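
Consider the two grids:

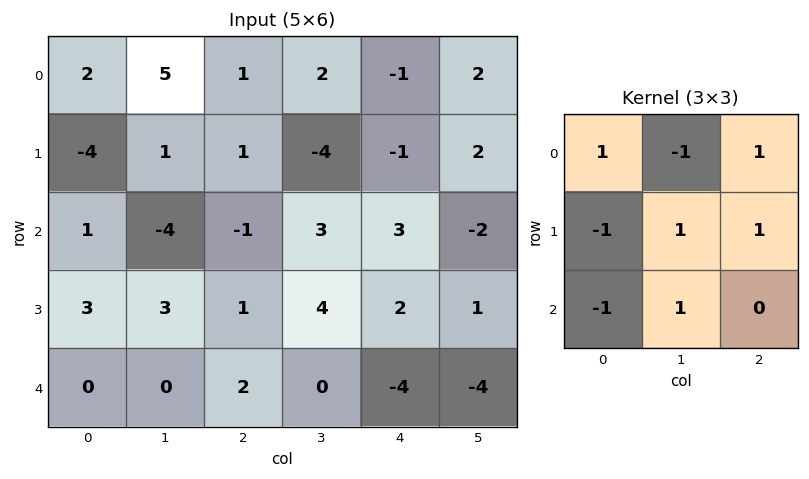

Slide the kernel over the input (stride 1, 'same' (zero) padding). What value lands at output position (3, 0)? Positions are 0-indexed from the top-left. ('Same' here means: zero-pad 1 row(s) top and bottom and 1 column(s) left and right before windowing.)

1

The receptive field on the zero-padded input at this output position is [0 1 -4 / 0 3 3 / 0 0 0]. Elementwise product with the kernel and sum: 0·1 + 1·-1 + -4·1 + 0·-1 + 3·1 + 3·1 + 0·-1 + 0·1.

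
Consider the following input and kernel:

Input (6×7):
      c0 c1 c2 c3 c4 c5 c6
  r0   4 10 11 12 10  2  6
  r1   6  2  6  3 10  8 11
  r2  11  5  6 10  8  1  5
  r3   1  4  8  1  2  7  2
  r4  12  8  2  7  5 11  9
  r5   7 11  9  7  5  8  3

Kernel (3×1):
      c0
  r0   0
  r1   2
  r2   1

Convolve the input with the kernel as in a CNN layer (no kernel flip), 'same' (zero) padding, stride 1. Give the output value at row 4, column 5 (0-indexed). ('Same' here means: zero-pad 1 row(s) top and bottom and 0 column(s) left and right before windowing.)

30

The receptive field on the zero-padded input at this output position is [7 / 11 / 8]. Elementwise product with the kernel and sum: 11·2 + 8·1.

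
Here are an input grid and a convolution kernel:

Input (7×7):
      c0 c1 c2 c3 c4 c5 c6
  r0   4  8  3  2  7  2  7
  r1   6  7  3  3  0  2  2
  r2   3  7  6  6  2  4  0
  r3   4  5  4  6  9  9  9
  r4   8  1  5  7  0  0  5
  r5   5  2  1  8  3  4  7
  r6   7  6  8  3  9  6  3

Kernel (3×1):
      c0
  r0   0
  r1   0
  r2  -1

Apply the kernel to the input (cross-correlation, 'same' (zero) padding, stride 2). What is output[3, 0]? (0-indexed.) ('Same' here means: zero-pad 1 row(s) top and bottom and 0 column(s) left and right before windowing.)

0

The receptive field on the zero-padded input at this output position is [5 / 7 / 0]. Elementwise product with the kernel and sum: 0·-1.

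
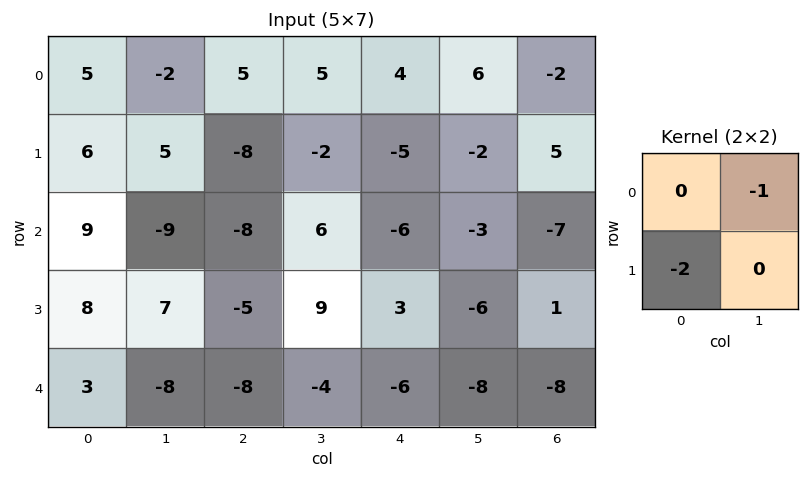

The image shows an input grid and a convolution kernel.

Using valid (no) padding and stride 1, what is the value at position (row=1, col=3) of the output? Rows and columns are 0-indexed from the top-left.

The receptive field on the input at this output position is [-2 -5 / 6 -6]. Elementwise product with the kernel and sum: -5·-1 + 6·-2.

-7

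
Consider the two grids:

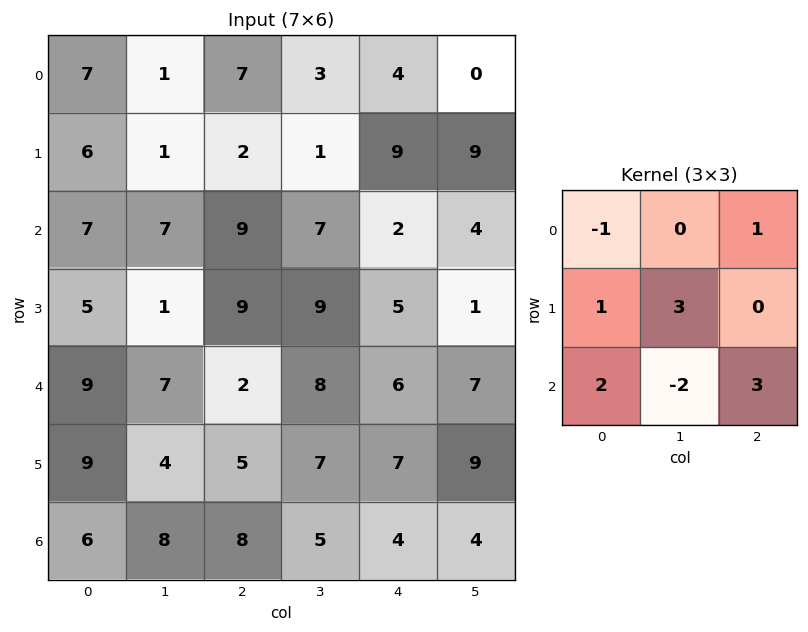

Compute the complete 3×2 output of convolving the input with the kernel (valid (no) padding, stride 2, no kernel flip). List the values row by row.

Output[0,0]: The receptive field on the input at this output position is [7 1 7 / 6 1 2 / 7 7 9]. Elementwise product with the kernel and sum: 7·-1 + 7·1 + 6·1 + 1·3 + 7·2 + 7·-2 + 9·3.

36 12
20 35
34 48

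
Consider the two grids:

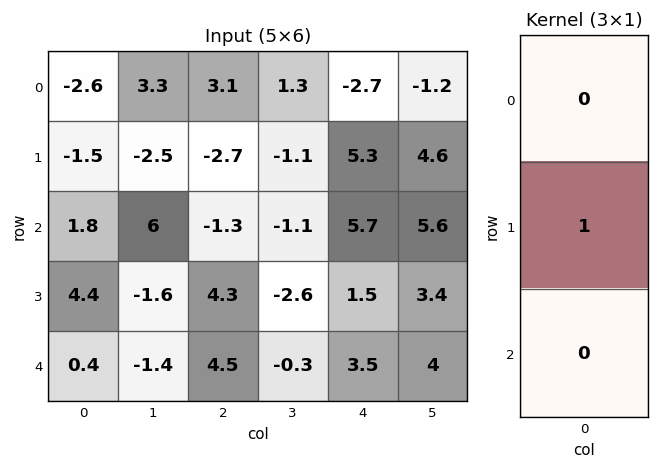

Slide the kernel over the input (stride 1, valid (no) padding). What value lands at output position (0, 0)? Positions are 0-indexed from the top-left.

-1.5

The receptive field on the input at this output position is [-2.6 / -1.5 / 1.8]. Elementwise product with the kernel and sum: -1.5·1.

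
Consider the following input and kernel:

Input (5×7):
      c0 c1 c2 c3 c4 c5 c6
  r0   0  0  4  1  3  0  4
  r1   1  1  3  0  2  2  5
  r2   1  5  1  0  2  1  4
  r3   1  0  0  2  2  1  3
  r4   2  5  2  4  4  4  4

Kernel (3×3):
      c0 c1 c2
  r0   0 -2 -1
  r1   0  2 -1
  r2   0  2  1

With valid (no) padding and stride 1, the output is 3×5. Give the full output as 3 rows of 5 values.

Output[0,0]: The receptive field on the input at this output position is [0 0 4 / 1 1 3 / 1 5 1]. Elementwise product with the kernel and sum: 0·-2 + 4·-1 + 1·2 + 3·-1 + 5·2 + 1·1.

6 -1 -5 1 1
4 -2 2 2 -6
1 4 12 10 5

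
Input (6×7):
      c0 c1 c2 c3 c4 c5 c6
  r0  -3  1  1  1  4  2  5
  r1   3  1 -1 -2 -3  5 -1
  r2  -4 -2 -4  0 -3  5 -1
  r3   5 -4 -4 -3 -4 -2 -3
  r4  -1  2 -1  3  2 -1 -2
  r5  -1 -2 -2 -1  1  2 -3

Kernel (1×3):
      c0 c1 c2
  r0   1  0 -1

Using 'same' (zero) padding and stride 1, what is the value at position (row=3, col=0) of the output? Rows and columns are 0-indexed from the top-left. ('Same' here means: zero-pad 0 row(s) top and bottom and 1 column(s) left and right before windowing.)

The receptive field on the zero-padded input at this output position is [0 5 -4]. Elementwise product with the kernel and sum: 0·1 + -4·-1.

4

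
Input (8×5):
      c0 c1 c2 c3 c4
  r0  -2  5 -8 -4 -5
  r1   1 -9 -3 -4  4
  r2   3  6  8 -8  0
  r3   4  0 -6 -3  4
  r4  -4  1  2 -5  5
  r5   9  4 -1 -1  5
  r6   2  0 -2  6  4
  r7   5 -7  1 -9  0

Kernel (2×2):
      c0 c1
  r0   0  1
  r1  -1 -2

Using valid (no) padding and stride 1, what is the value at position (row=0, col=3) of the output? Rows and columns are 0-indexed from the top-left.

-9

The receptive field on the input at this output position is [-4 -5 / -4 4]. Elementwise product with the kernel and sum: -5·1 + -4·-1 + 4·-2.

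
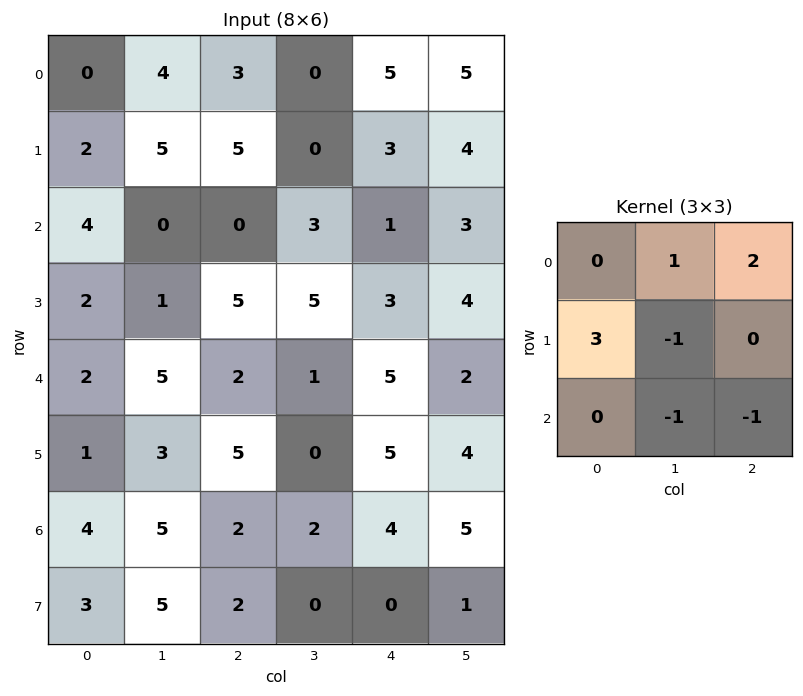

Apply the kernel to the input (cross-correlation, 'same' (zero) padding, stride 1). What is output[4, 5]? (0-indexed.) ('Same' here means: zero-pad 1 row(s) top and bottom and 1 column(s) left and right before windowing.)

13

The receptive field on the zero-padded input at this output position is [3 4 0 / 5 2 0 / 5 4 0]. Elementwise product with the kernel and sum: 4·1 + 0·2 + 5·3 + 2·-1 + 4·-1 + 0·-1.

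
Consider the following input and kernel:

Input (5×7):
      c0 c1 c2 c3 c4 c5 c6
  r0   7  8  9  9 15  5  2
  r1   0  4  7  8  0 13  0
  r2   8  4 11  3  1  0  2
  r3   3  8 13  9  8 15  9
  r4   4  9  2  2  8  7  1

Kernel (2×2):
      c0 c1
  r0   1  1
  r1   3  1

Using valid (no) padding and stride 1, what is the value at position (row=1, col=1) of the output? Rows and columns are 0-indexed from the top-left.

34

The receptive field on the input at this output position is [4 7 / 4 11]. Elementwise product with the kernel and sum: 4·1 + 7·1 + 4·3 + 11·1.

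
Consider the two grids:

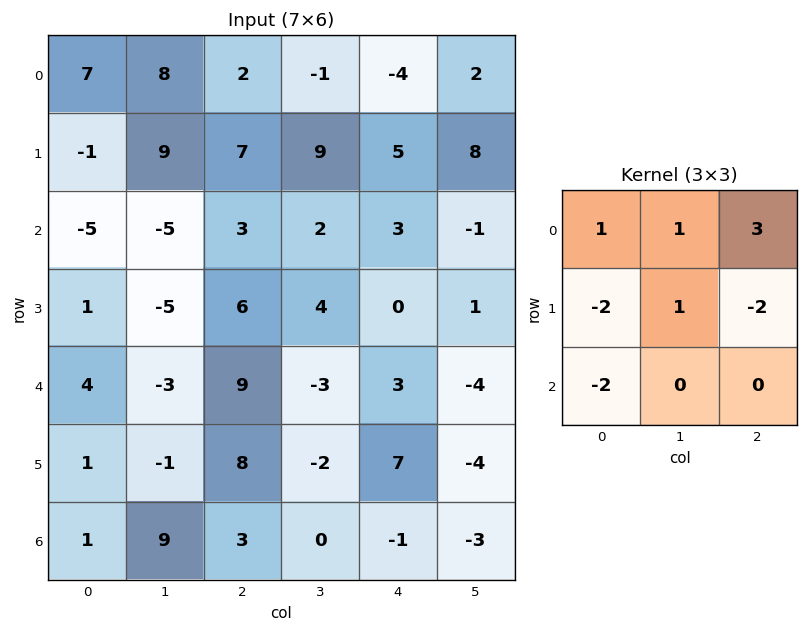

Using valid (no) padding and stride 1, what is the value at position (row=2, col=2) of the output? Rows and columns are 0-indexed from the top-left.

The receptive field on the input at this output position is [3 2 3 / 6 4 0 / 9 -3 3]. Elementwise product with the kernel and sum: 3·1 + 2·1 + 3·3 + 6·-2 + 4·1 + 0·-2 + 9·-2.

-12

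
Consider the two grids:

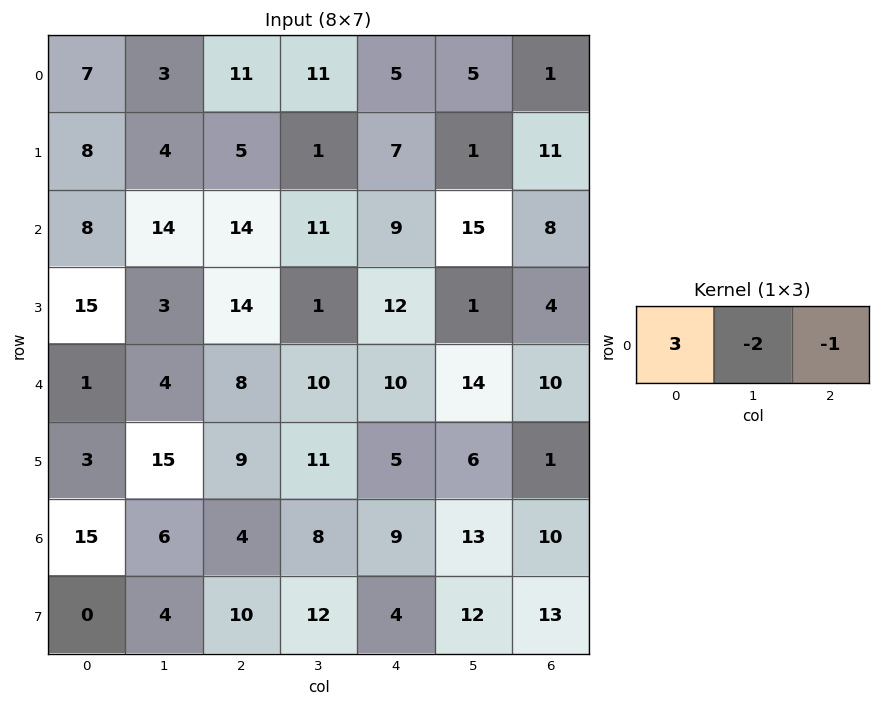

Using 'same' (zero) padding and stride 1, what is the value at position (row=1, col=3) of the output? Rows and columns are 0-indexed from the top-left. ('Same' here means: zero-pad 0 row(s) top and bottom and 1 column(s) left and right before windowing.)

The receptive field on the zero-padded input at this output position is [5 1 7]. Elementwise product with the kernel and sum: 5·3 + 1·-2 + 7·-1.

6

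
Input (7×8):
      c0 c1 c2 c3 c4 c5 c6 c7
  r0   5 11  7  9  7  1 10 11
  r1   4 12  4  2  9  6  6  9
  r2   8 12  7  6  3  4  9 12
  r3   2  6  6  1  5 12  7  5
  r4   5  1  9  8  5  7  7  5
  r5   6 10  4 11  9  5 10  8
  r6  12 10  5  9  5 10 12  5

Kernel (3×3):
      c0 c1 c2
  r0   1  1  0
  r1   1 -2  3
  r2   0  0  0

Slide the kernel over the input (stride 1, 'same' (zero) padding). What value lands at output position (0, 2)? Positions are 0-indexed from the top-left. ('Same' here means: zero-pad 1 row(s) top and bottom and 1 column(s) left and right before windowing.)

The receptive field on the zero-padded input at this output position is [0 0 0 / 11 7 9 / 12 4 2]. Elementwise product with the kernel and sum: 0·1 + 0·1 + 11·1 + 7·-2 + 9·3.

24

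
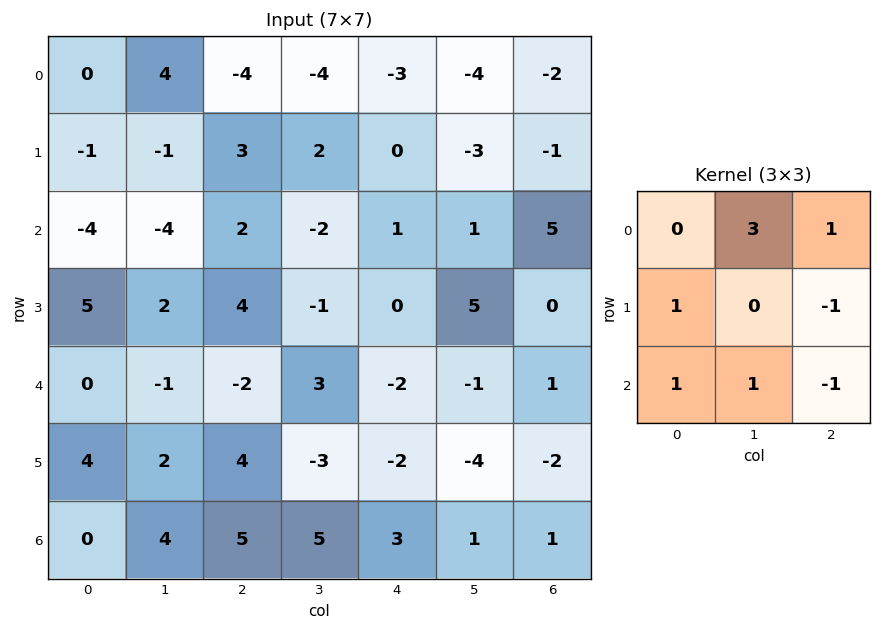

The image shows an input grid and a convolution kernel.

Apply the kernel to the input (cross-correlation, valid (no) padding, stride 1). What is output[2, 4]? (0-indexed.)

The receptive field on the input at this output position is [1 1 5 / 0 5 0 / -2 -1 1]. Elementwise product with the kernel and sum: 1·3 + 5·1 + 0·1 + 0·-1 + -2·1 + -1·1 + 1·-1.

4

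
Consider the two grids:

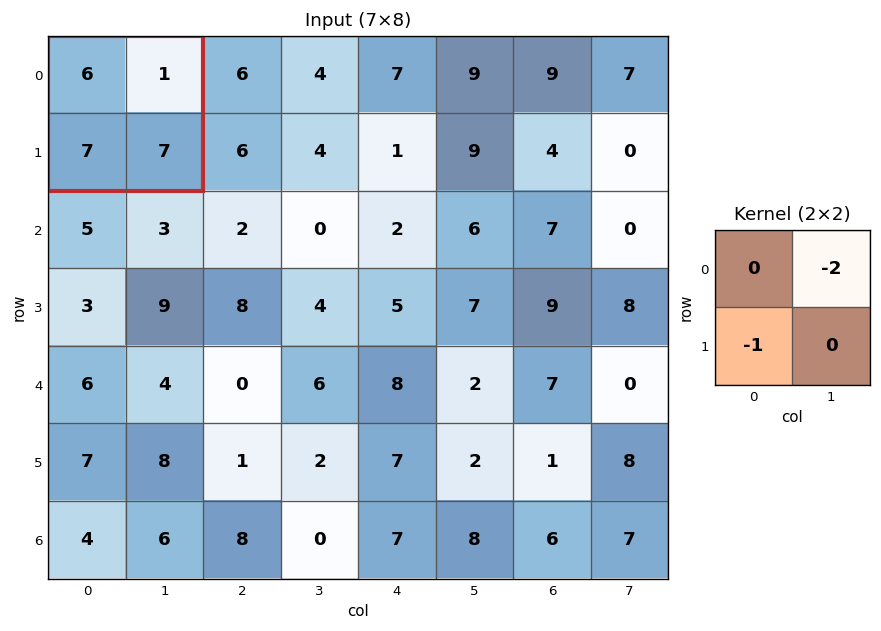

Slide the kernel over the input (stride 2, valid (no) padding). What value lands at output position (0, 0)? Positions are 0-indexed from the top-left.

-9

The receptive field on the input at this output position is [6 1 / 7 7]. Elementwise product with the kernel and sum: 1·-2 + 7·-1.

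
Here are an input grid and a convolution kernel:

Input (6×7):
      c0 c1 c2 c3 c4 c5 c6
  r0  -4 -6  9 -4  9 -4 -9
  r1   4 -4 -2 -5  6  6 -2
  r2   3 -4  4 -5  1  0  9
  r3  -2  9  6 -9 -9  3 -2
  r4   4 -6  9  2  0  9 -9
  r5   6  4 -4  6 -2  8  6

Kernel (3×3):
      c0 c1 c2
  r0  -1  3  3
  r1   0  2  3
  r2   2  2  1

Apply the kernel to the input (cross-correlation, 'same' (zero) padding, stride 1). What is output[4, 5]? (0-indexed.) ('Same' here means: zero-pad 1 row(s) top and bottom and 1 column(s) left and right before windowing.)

The receptive field on the zero-padded input at this output position is [-9 3 -2 / 0 9 -9 / -2 8 6]. Elementwise product with the kernel and sum: -9·-1 + 3·3 + -2·3 + 9·2 + -9·3 + -2·2 + 8·2 + 6·1.

21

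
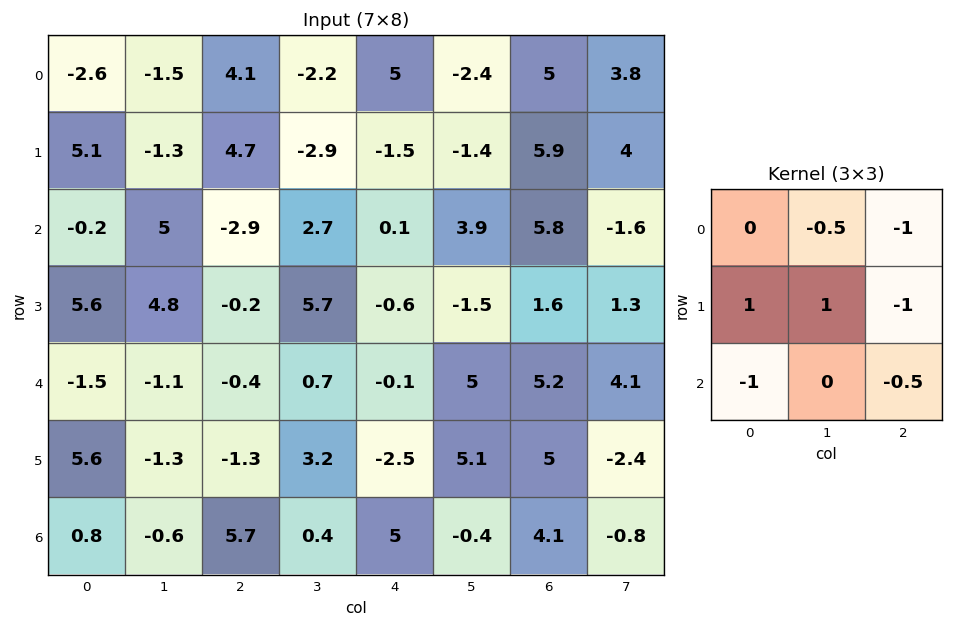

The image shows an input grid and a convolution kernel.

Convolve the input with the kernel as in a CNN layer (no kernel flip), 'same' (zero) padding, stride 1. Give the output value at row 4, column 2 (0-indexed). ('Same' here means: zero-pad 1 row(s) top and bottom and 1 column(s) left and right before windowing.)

The receptive field on the zero-padded input at this output position is [4.8 -0.2 5.7 / -1.1 -0.4 0.7 / -1.3 -1.3 3.2]. Elementwise product with the kernel and sum: -0.2·-0.5 + 5.7·-1 + -1.1·1 + -0.4·1 + 0.7·-1 + -1.3·-1 + 3.2·-0.5.

-8.1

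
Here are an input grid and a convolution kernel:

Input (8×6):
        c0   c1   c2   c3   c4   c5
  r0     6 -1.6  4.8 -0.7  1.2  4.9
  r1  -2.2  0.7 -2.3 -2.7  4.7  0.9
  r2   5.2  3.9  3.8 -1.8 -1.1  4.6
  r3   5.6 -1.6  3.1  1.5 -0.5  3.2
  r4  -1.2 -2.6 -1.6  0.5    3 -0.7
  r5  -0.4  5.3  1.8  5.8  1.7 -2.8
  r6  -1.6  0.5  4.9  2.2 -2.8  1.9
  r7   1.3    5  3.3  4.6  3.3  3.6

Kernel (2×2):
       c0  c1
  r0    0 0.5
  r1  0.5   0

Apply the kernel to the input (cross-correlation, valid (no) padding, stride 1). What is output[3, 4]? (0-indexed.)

3.1

The receptive field on the input at this output position is [-0.5 3.2 / 3 -0.7]. Elementwise product with the kernel and sum: 3.2·0.5 + 3·0.5.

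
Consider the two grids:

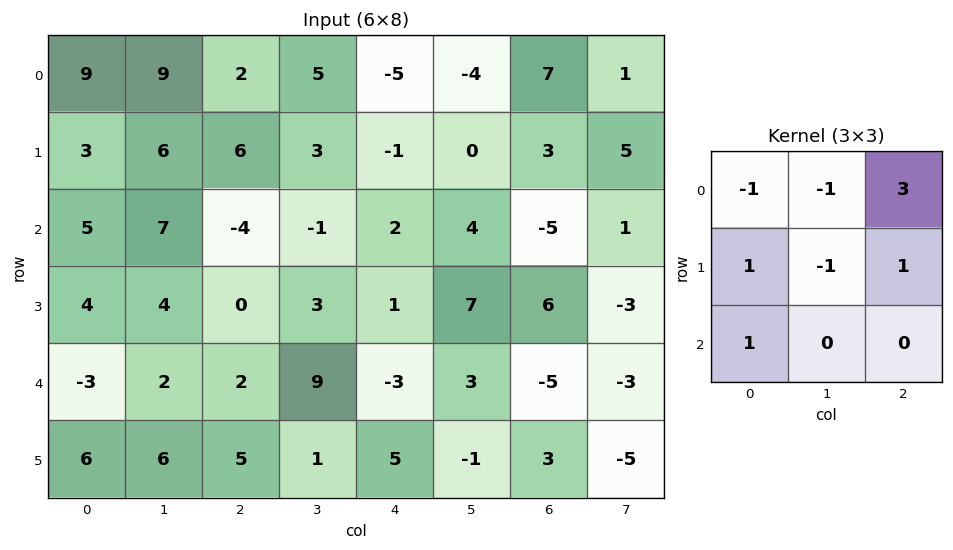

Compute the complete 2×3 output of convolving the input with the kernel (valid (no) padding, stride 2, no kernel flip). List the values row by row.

Output[0,0]: The receptive field on the input at this output position is [9 9 2 / 3 6 6 / 5 7 -4]. Elementwise product with the kernel and sum: 9·-1 + 9·-1 + 2·3 + 3·1 + 6·-1 + 6·1 + 5·1.

-4 -24 34
-27 11 -24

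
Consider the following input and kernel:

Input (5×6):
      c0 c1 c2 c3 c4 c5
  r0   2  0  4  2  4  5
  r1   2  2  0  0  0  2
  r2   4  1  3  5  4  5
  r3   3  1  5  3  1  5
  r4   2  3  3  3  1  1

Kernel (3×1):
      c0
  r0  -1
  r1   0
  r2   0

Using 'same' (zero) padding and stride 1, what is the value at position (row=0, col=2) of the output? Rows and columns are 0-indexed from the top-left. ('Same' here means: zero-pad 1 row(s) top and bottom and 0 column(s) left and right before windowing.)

The receptive field on the zero-padded input at this output position is [0 / 4 / 0]. Elementwise product with the kernel and sum: 0·-1.

0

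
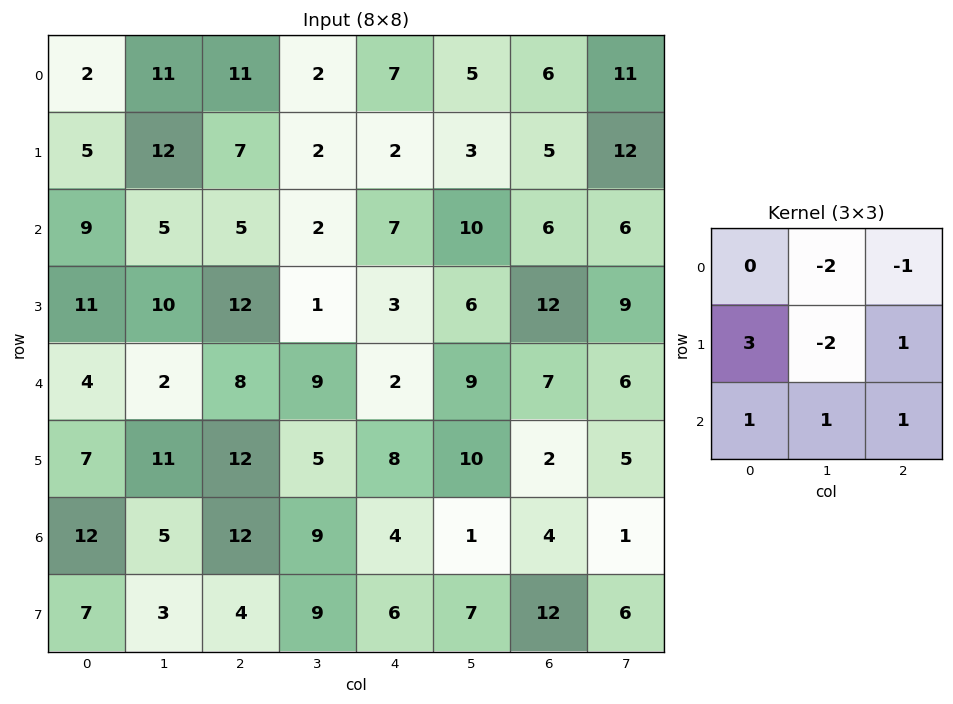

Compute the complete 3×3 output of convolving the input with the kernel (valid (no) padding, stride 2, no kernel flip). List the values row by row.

Output[0,0]: The receptive field on the input at this output position is [2 11 11 / 5 12 7 / 9 5 5]. Elementwise product with the kernel and sum: 11·-2 + 11·-1 + 5·3 + 12·-2 + 7·1 + 9·1 + 5·1 + 5·1.
Output[0,1]: The receptive field on the input at this output position is [11 2 7 / 7 2 2 / 5 2 7]. Elementwise product with the kernel and sum: 2·-2 + 7·-1 + 7·3 + 2·-2 + 2·1 + 5·1 + 2·1 + 7·1.

-16 22 12
24 45 1
28 39 -10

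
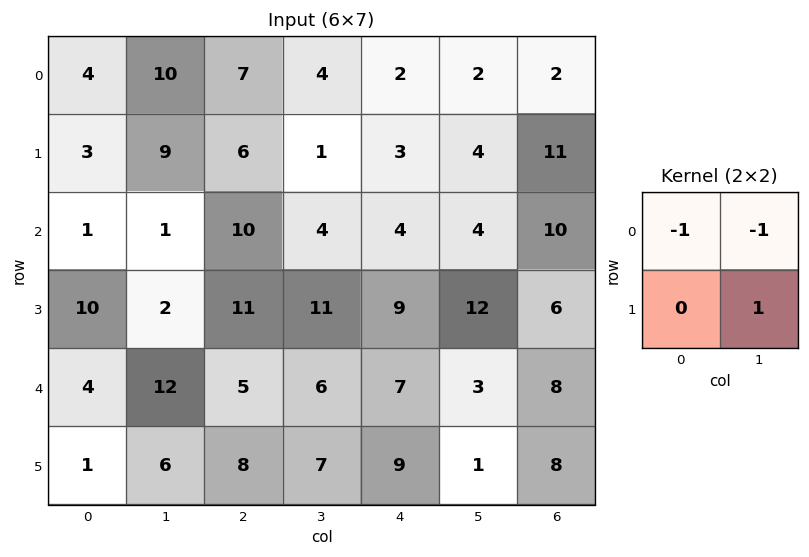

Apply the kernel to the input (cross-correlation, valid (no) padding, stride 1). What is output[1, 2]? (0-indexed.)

The receptive field on the input at this output position is [6 1 / 10 4]. Elementwise product with the kernel and sum: 6·-1 + 1·-1 + 4·1.

-3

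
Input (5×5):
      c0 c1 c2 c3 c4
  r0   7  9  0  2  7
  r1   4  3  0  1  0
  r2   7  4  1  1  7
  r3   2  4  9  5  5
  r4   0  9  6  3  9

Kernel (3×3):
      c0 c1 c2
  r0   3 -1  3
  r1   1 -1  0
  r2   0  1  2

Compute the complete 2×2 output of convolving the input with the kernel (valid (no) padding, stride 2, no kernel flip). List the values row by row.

Output[0,0]: The receptive field on the input at this output position is [7 9 0 / 4 3 0 / 7 4 1]. Elementwise product with the kernel and sum: 7·3 + 9·-1 + 0·3 + 4·1 + 3·-1 + 4·1 + 1·2.
Output[0,1]: The receptive field on the input at this output position is [0 2 7 / 0 1 0 / 1 1 7]. Elementwise product with the kernel and sum: 0·3 + 2·-1 + 7·3 + 0·1 + 1·-1 + 1·1 + 7·2.

19 33
39 48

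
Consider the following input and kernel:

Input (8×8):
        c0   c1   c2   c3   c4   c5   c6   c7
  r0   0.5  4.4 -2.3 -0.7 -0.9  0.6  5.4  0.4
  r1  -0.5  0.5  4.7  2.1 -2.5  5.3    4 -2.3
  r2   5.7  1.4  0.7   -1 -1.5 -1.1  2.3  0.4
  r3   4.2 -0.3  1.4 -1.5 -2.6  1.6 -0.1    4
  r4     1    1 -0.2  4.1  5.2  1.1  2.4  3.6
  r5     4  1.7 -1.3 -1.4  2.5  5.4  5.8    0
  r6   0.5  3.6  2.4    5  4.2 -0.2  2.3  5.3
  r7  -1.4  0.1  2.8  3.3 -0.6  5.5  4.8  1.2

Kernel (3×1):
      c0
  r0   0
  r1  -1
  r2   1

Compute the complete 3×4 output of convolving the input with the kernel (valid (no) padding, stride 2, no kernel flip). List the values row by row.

6.2 -4 1 -1.7
-3.2 -1.6 7.8 2.5
-3.5 3.7 1.7 -3.5

Output[0,0]: The receptive field on the input at this output position is [0.5 / -0.5 / 5.7]. Elementwise product with the kernel and sum: -0.5·-1 + 5.7·1.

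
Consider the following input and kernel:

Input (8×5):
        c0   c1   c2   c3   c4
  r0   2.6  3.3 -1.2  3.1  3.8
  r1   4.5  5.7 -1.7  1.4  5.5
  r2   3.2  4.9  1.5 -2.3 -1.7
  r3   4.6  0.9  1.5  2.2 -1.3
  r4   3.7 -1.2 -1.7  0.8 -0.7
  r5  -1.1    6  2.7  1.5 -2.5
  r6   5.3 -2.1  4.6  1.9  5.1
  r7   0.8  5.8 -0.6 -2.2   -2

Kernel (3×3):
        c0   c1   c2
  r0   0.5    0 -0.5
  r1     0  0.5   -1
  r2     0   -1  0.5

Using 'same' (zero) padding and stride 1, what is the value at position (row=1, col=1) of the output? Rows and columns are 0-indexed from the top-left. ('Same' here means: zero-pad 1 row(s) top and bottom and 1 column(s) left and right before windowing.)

2.3

The receptive field on the zero-padded input at this output position is [2.6 3.3 -1.2 / 4.5 5.7 -1.7 / 3.2 4.9 1.5]. Elementwise product with the kernel and sum: 2.6·0.5 + -1.2·-0.5 + 5.7·0.5 + -1.7·-1 + 4.9·-1 + 1.5·0.5.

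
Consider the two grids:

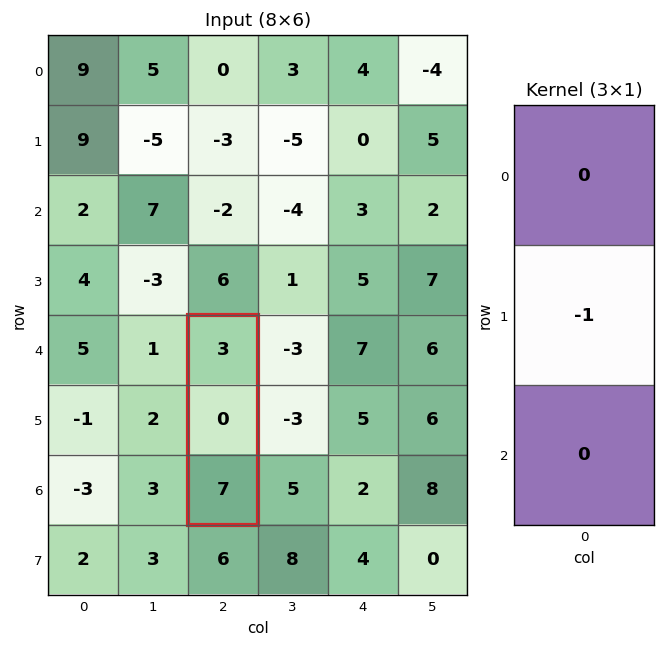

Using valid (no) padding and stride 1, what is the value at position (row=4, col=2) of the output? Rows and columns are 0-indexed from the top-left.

The receptive field on the input at this output position is [3 / 0 / 7]. Elementwise product with the kernel and sum: 0·-1.

0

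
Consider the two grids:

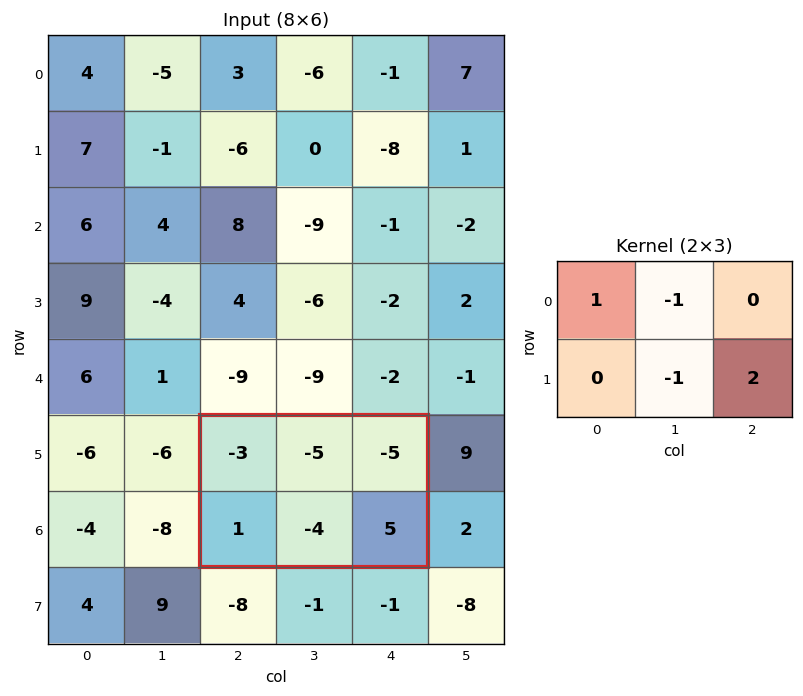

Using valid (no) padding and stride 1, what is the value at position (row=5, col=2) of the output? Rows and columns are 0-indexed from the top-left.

The receptive field on the input at this output position is [-3 -5 -5 / 1 -4 5]. Elementwise product with the kernel and sum: -3·1 + -5·-1 + -4·-1 + 5·2.

16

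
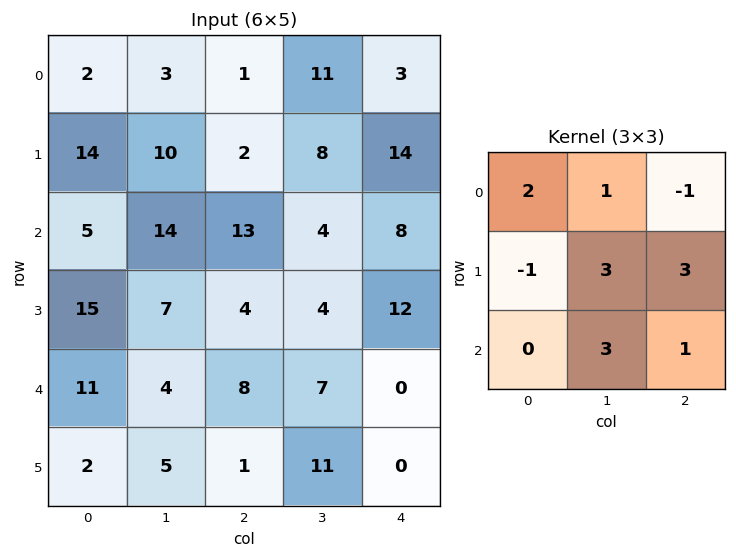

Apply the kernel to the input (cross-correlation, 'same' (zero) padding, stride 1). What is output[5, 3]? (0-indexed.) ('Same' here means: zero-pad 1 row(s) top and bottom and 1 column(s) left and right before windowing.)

55

The receptive field on the zero-padded input at this output position is [8 7 0 / 1 11 0 / 0 0 0]. Elementwise product with the kernel and sum: 8·2 + 7·1 + 0·-1 + 1·-1 + 11·3 + 0·3 + 0·3 + 0·1.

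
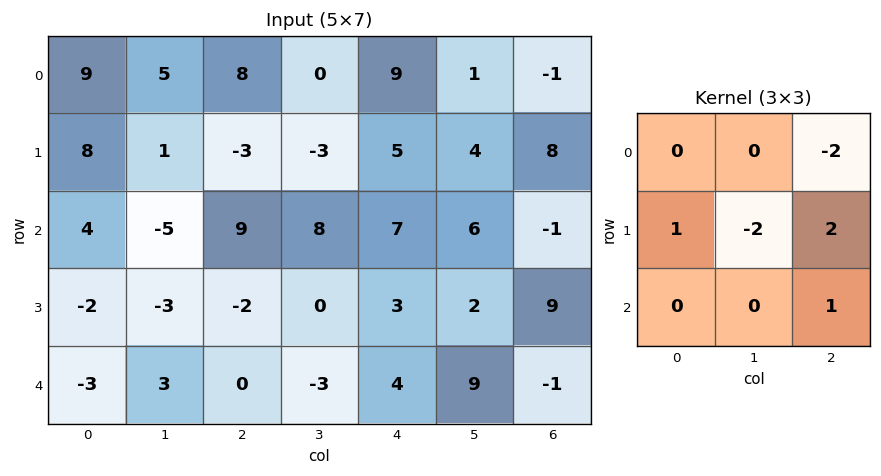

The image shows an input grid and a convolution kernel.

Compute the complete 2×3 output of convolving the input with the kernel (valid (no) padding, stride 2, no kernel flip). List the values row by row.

Output[0,0]: The receptive field on the input at this output position is [9 5 8 / 8 1 -3 / 4 -5 9]. Elementwise product with the kernel and sum: 8·-2 + 8·1 + 1·-2 + -3·2 + 9·1.

-7 2 14
-18 -6 18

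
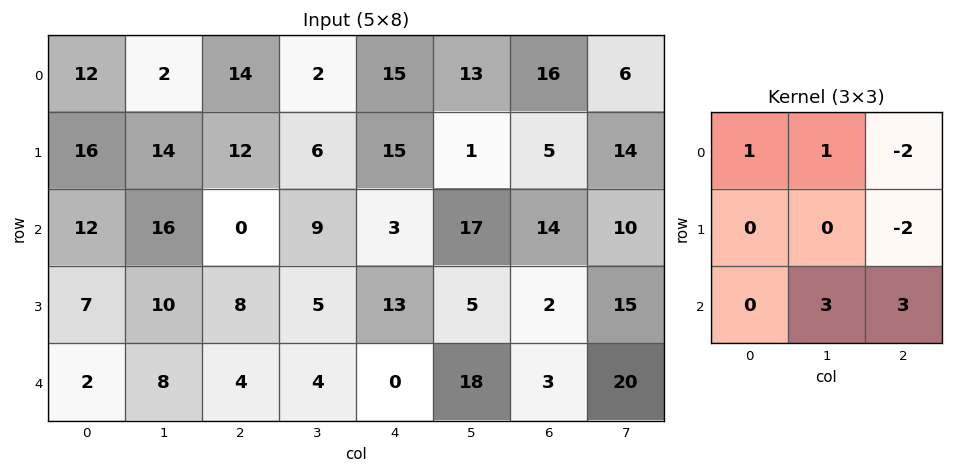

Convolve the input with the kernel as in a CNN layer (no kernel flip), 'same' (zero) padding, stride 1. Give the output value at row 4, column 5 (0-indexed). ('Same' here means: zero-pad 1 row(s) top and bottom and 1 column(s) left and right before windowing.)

8

The receptive field on the zero-padded input at this output position is [13 5 2 / 0 18 3 / 0 0 0]. Elementwise product with the kernel and sum: 13·1 + 5·1 + 2·-2 + 3·-2 + 0·3 + 0·3.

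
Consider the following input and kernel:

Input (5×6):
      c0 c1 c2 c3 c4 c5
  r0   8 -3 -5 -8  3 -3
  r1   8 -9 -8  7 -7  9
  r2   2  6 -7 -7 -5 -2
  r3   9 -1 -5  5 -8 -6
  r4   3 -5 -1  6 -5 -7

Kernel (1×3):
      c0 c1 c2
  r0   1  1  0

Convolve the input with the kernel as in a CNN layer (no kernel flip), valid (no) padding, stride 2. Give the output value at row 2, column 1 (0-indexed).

The receptive field on the input at this output position is [-1 6 -5]. Elementwise product with the kernel and sum: -1·1 + 6·1.

5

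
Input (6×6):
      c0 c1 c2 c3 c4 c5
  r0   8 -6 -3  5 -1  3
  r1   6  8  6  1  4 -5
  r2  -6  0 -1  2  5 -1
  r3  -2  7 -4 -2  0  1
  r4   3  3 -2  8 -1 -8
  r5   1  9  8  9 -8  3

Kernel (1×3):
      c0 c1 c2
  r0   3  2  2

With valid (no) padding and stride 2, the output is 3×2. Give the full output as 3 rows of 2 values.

6 -1
-20 11
11 8

Output[0,0]: The receptive field on the input at this output position is [8 -6 -3]. Elementwise product with the kernel and sum: 8·3 + -6·2 + -3·2.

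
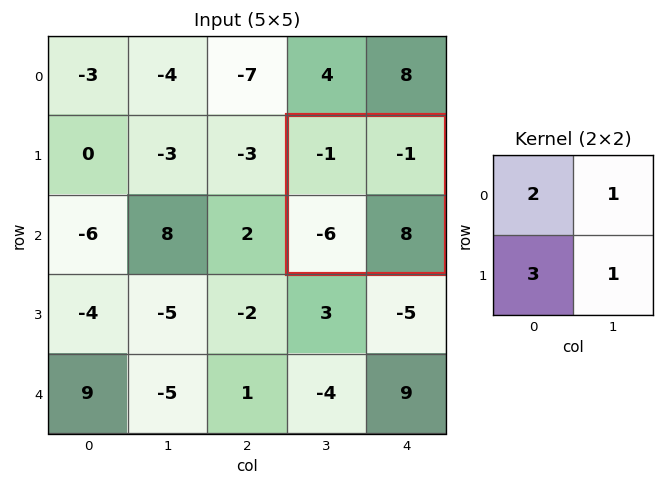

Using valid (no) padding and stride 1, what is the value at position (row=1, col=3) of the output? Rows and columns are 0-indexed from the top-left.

-13

The receptive field on the input at this output position is [-1 -1 / -6 8]. Elementwise product with the kernel and sum: -1·2 + -1·1 + -6·3 + 8·1.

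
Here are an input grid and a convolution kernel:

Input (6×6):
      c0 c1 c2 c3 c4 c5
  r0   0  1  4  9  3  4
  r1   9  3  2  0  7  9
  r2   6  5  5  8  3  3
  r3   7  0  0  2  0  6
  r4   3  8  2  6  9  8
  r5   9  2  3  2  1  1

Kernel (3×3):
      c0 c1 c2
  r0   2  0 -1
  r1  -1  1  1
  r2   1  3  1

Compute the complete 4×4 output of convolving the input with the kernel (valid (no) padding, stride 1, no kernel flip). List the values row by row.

18 20 42 50
27 16 9 -3
29 24 38 58
39 11 23 15

Output[0,0]: The receptive field on the input at this output position is [0 1 4 / 9 3 2 / 6 5 5]. Elementwise product with the kernel and sum: 0·2 + 4·-1 + 9·-1 + 3·1 + 2·1 + 6·1 + 5·3 + 5·1.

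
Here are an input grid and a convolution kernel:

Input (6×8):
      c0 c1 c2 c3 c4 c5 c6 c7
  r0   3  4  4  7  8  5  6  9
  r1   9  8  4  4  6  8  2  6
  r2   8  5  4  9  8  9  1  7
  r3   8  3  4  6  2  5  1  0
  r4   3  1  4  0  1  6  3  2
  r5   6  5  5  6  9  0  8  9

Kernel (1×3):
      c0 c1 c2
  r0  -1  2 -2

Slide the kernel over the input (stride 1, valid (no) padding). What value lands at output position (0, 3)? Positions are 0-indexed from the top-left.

-1

The receptive field on the input at this output position is [7 8 5]. Elementwise product with the kernel and sum: 7·-1 + 8·2 + 5·-2.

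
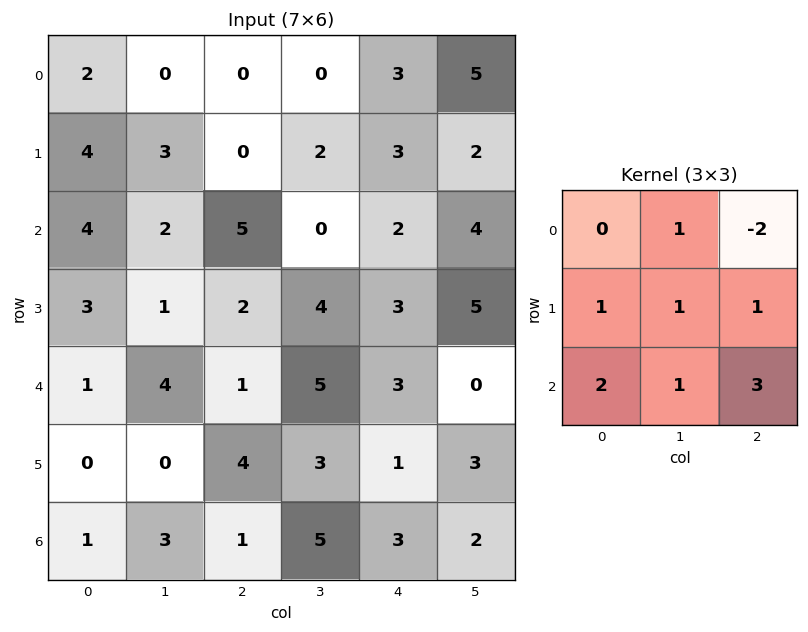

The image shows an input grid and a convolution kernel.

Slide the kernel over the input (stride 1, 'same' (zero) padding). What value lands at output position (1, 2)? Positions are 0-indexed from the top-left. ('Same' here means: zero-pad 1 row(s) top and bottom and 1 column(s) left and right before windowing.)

14

The receptive field on the zero-padded input at this output position is [0 0 0 / 3 0 2 / 2 5 0]. Elementwise product with the kernel and sum: 0·1 + 0·-2 + 3·1 + 0·1 + 2·1 + 2·2 + 5·1 + 0·3.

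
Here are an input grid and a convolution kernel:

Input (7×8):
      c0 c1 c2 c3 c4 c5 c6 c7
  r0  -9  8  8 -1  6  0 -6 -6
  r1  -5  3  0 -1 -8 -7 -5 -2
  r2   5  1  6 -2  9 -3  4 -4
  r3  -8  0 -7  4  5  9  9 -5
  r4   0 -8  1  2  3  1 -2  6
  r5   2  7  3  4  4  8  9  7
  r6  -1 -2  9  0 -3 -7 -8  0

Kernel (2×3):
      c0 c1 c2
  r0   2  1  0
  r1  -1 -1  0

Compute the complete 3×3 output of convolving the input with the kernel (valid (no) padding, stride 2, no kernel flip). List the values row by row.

-8 16 27
19 13 1
-17 -3 -5

Output[0,0]: The receptive field on the input at this output position is [-9 8 8 / -5 3 0]. Elementwise product with the kernel and sum: -9·2 + 8·1 + -5·-1 + 3·-1.
Output[0,1]: The receptive field on the input at this output position is [8 -1 6 / 0 -1 -8]. Elementwise product with the kernel and sum: 8·2 + -1·1 + 0·-1 + -1·-1.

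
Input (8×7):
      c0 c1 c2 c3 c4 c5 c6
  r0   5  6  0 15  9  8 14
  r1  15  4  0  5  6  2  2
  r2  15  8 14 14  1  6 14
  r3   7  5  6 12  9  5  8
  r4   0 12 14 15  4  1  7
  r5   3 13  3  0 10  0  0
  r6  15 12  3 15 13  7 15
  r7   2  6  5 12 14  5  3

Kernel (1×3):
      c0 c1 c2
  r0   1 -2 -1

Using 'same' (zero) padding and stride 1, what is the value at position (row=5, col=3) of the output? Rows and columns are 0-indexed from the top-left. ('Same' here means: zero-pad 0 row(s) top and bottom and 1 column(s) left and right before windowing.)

The receptive field on the zero-padded input at this output position is [3 0 10]. Elementwise product with the kernel and sum: 3·1 + 0·-2 + 10·-1.

-7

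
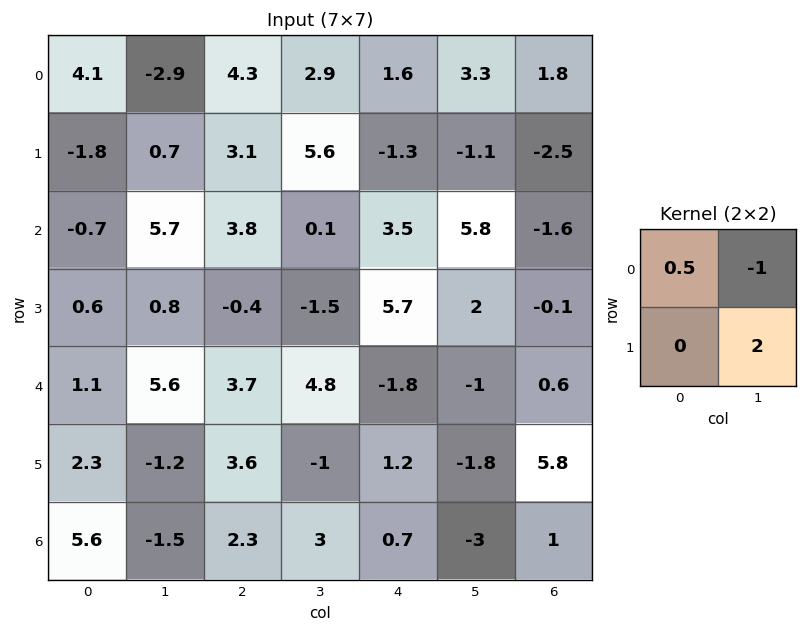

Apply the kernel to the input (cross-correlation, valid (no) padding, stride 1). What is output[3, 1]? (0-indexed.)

The receptive field on the input at this output position is [0.8 -0.4 / 5.6 3.7]. Elementwise product with the kernel and sum: 0.8·0.5 + -0.4·-1 + 3.7·2.

8.2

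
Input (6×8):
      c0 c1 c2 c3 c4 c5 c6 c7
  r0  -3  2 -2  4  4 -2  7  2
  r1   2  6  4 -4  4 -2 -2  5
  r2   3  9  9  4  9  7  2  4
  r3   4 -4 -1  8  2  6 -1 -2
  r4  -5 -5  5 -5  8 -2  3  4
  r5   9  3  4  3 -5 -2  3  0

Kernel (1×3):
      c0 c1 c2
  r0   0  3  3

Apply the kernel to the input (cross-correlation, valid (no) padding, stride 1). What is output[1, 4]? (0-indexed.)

-12

The receptive field on the input at this output position is [4 -2 -2]. Elementwise product with the kernel and sum: -2·3 + -2·3.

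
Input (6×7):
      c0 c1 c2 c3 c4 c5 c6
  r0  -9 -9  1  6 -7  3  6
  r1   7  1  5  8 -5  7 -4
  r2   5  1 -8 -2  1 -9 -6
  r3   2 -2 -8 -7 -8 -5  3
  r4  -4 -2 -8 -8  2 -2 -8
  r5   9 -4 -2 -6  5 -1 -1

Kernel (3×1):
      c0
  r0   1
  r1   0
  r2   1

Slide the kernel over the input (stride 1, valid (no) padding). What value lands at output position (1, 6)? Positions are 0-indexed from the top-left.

The receptive field on the input at this output position is [-4 / -6 / 3]. Elementwise product with the kernel and sum: -4·1 + 3·1.

-1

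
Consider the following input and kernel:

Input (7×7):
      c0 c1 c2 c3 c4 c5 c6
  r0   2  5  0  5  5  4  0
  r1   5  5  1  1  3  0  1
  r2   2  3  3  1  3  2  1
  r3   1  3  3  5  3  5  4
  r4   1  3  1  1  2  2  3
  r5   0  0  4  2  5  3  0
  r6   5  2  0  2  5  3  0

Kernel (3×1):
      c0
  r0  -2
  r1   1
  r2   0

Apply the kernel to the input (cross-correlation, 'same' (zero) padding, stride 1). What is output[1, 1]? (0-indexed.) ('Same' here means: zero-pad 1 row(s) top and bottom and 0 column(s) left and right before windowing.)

-5

The receptive field on the zero-padded input at this output position is [5 / 5 / 3]. Elementwise product with the kernel and sum: 5·-2 + 5·1.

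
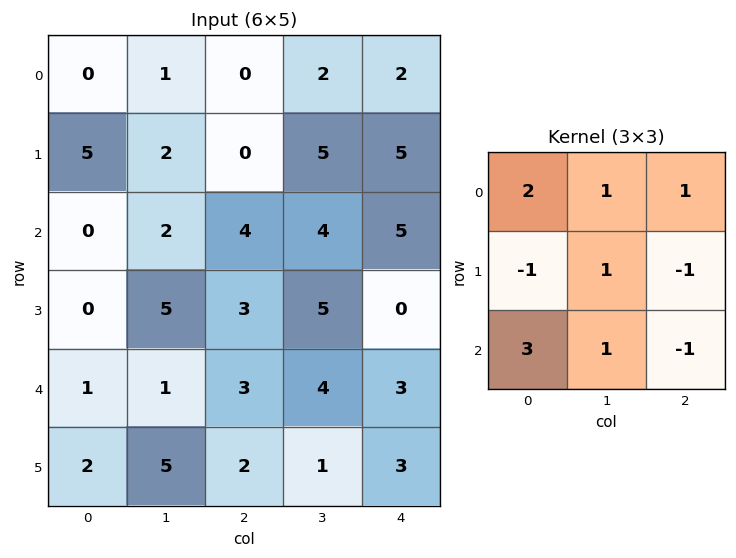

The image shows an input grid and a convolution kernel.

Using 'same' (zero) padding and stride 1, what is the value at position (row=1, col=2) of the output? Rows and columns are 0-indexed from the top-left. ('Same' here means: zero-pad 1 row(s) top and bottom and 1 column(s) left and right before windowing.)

3

The receptive field on the zero-padded input at this output position is [1 0 2 / 2 0 5 / 2 4 4]. Elementwise product with the kernel and sum: 1·2 + 0·1 + 2·1 + 2·-1 + 0·1 + 5·-1 + 2·3 + 4·1 + 4·-1.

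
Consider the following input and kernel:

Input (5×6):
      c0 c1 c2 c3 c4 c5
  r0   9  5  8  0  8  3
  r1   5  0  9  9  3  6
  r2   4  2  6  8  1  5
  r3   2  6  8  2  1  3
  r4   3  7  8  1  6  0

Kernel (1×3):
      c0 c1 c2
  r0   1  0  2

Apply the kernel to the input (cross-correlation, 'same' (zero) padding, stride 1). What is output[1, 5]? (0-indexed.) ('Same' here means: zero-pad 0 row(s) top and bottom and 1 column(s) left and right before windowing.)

The receptive field on the zero-padded input at this output position is [3 6 0]. Elementwise product with the kernel and sum: 3·1 + 0·2.

3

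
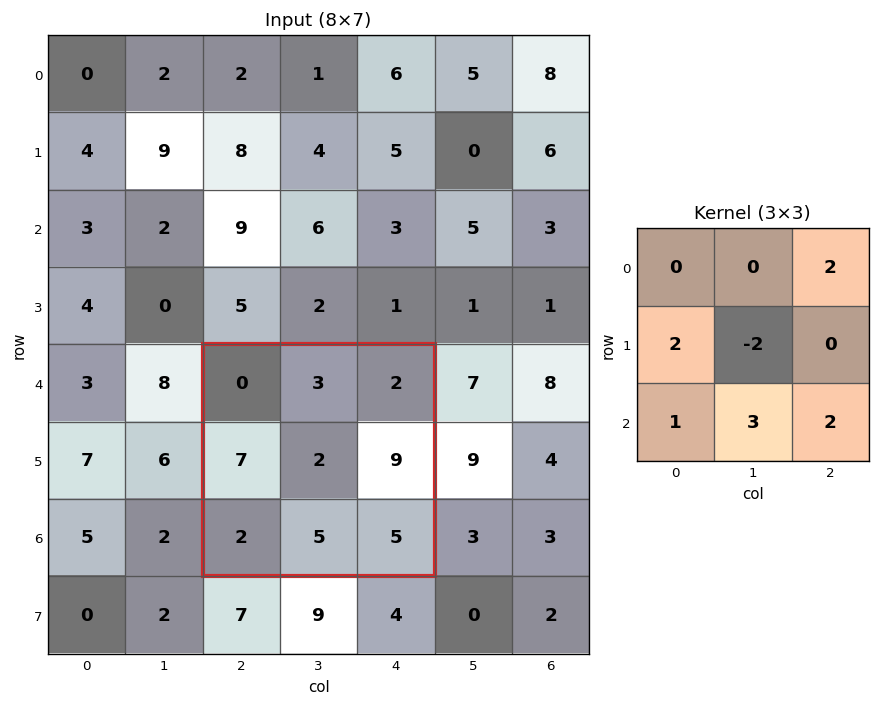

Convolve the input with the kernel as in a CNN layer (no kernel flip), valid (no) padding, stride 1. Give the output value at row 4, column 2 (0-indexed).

41

The receptive field on the input at this output position is [0 3 2 / 7 2 9 / 2 5 5]. Elementwise product with the kernel and sum: 2·2 + 7·2 + 2·-2 + 2·1 + 5·3 + 5·2.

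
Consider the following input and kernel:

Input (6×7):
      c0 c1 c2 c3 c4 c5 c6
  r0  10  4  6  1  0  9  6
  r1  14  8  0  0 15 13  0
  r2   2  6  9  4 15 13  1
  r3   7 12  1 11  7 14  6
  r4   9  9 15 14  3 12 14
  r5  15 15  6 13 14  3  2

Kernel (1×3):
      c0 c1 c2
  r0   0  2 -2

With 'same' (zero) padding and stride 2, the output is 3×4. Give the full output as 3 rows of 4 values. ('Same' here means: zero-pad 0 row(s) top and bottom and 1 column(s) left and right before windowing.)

Output[0,0]: The receptive field on the zero-padded input at this output position is [0 10 4]. Elementwise product with the kernel and sum: 10·2 + 4·-2.

12 10 -18 12
-8 10 4 2
0 2 -18 28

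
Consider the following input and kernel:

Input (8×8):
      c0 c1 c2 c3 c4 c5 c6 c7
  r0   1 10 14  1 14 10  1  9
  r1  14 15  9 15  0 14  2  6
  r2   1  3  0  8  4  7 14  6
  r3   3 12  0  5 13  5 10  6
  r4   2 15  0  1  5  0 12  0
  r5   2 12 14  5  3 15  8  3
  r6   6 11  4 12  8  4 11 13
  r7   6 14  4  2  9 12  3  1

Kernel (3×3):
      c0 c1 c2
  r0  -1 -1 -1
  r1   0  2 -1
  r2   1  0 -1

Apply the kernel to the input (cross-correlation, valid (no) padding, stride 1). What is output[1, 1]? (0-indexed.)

-40

The receptive field on the input at this output position is [15 9 15 / 3 0 8 / 12 0 5]. Elementwise product with the kernel and sum: 15·-1 + 9·-1 + 15·-1 + 0·2 + 8·-1 + 12·1 + 5·-1.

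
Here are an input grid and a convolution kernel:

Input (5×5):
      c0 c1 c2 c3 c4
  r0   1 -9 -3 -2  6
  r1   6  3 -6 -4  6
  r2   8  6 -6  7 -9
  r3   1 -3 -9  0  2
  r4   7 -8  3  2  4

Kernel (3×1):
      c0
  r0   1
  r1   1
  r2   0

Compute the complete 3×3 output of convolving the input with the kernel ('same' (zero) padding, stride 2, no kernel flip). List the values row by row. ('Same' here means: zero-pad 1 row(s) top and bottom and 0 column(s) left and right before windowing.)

1 -3 6
14 -12 -3
8 -6 6

Output[0,0]: The receptive field on the zero-padded input at this output position is [0 / 1 / 6]. Elementwise product with the kernel and sum: 0·1 + 1·1.
Output[0,1]: The receptive field on the zero-padded input at this output position is [0 / -3 / -6]. Elementwise product with the kernel and sum: 0·1 + -3·1.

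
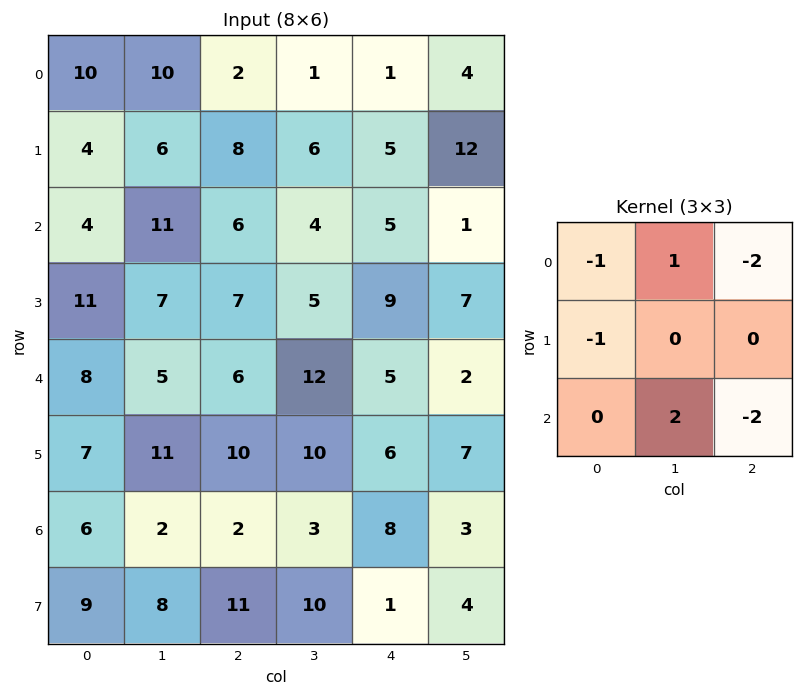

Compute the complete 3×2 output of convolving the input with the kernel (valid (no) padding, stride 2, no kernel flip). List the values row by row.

2 -13
-18 -5
-22 -24

Output[0,0]: The receptive field on the input at this output position is [10 10 2 / 4 6 8 / 4 11 6]. Elementwise product with the kernel and sum: 10·-1 + 10·1 + 2·-2 + 4·-1 + 11·2 + 6·-2.
Output[0,1]: The receptive field on the input at this output position is [2 1 1 / 8 6 5 / 6 4 5]. Elementwise product with the kernel and sum: 2·-1 + 1·1 + 1·-2 + 8·-1 + 4·2 + 5·-2.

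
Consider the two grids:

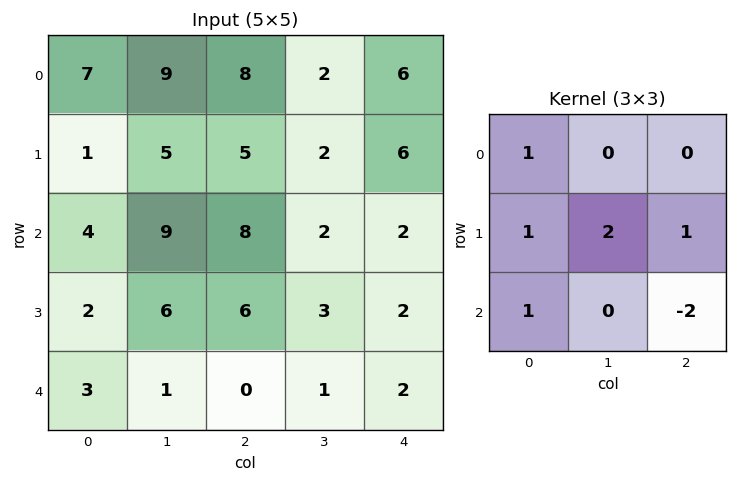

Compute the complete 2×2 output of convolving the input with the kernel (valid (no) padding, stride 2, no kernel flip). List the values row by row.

11 27
27 18

Output[0,0]: The receptive field on the input at this output position is [7 9 8 / 1 5 5 / 4 9 8]. Elementwise product with the kernel and sum: 7·1 + 1·1 + 5·2 + 5·1 + 4·1 + 8·-2.
Output[0,1]: The receptive field on the input at this output position is [8 2 6 / 5 2 6 / 8 2 2]. Elementwise product with the kernel and sum: 8·1 + 5·1 + 2·2 + 6·1 + 8·1 + 2·-2.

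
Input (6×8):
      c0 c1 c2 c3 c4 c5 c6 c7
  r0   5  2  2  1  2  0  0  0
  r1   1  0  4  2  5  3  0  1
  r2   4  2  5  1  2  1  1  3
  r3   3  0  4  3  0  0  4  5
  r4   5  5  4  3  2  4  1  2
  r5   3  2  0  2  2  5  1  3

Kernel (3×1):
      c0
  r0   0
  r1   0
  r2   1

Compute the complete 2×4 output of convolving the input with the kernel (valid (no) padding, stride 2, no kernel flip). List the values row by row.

4 5 2 1
5 4 2 1

Output[0,0]: The receptive field on the input at this output position is [5 / 1 / 4]. Elementwise product with the kernel and sum: 4·1.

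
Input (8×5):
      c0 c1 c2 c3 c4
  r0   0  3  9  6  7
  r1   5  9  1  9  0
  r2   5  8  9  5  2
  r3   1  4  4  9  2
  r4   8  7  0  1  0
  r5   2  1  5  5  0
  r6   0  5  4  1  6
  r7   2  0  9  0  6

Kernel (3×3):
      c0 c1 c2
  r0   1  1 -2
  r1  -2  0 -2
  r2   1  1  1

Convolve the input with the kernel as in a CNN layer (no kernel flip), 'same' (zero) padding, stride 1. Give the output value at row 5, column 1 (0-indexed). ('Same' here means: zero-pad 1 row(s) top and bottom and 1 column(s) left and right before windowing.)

The receptive field on the zero-padded input at this output position is [8 7 0 / 2 1 5 / 0 5 4]. Elementwise product with the kernel and sum: 8·1 + 7·1 + 0·-2 + 2·-2 + 5·-2 + 0·1 + 5·1 + 4·1.

10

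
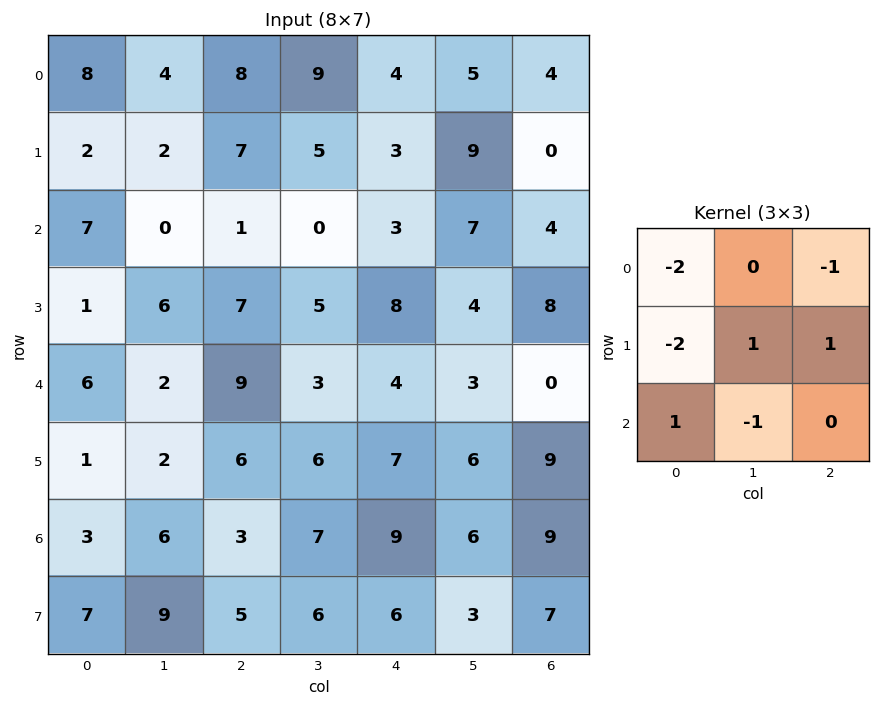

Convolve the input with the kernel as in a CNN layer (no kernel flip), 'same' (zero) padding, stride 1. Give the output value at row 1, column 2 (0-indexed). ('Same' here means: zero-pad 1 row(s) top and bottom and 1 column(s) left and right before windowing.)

-10

The receptive field on the zero-padded input at this output position is [4 8 9 / 2 7 5 / 0 1 0]. Elementwise product with the kernel and sum: 4·-2 + 9·-1 + 2·-2 + 7·1 + 5·1 + 0·1 + 1·-1.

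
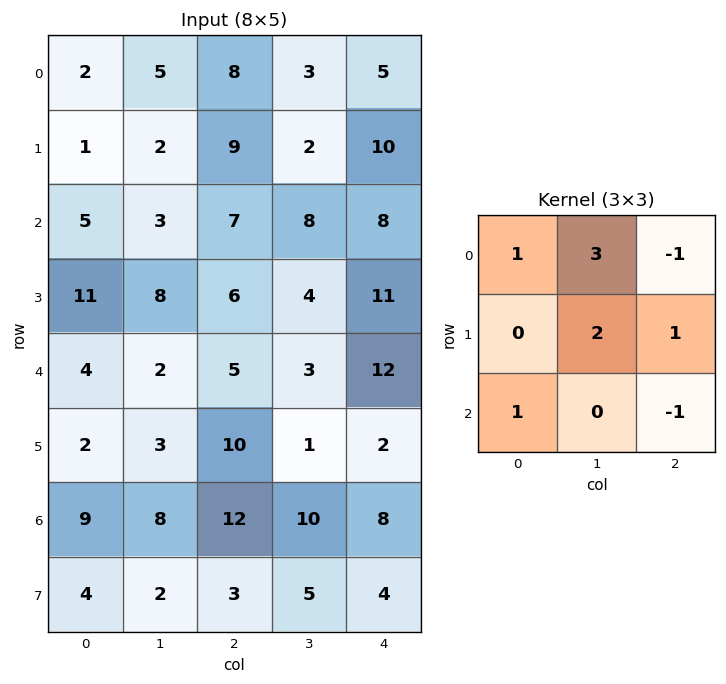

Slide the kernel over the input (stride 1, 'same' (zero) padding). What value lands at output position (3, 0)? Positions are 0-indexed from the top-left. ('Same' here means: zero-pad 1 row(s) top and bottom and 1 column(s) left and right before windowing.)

40

The receptive field on the zero-padded input at this output position is [0 5 3 / 0 11 8 / 0 4 2]. Elementwise product with the kernel and sum: 0·1 + 5·3 + 3·-1 + 11·2 + 8·1 + 0·1 + 2·-1.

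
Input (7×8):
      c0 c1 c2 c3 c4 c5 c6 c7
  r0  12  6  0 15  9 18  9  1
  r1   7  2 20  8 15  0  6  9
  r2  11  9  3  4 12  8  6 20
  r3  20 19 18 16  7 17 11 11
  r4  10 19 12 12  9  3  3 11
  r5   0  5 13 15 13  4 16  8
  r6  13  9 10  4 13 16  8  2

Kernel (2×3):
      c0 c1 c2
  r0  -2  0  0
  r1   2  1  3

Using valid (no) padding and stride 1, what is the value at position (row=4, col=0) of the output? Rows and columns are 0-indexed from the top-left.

The receptive field on the input at this output position is [10 19 12 / 0 5 13]. Elementwise product with the kernel and sum: 10·-2 + 0·2 + 5·1 + 13·3.

24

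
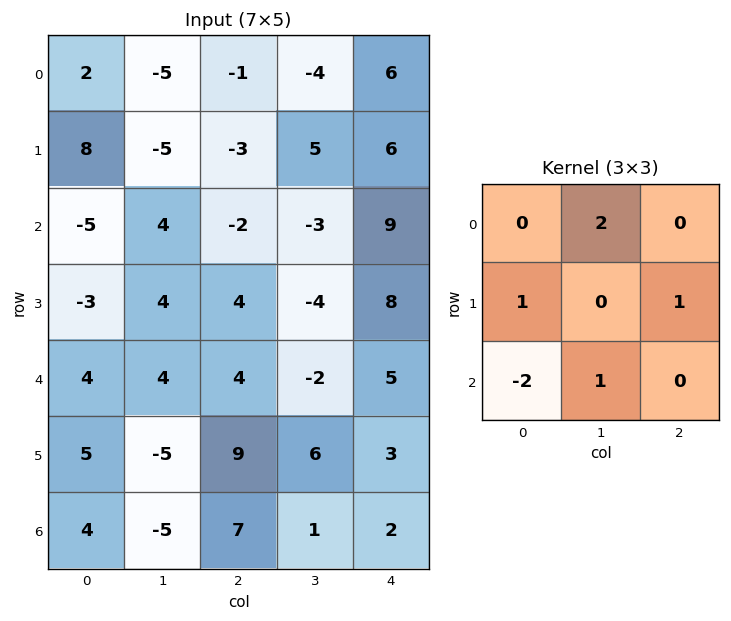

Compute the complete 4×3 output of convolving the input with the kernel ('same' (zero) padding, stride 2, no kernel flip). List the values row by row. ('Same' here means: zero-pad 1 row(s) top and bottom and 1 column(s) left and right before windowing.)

Output[0,0]: The receptive field on the zero-padded input at this output position is [0 0 0 / 0 2 -5 / 0 8 -5]. Elementwise product with the kernel and sum: 0·2 + 0·1 + -5·1 + 0·-2 + 8·1.

3 -2 -8
17 -9 25
3 29 5
5 14 7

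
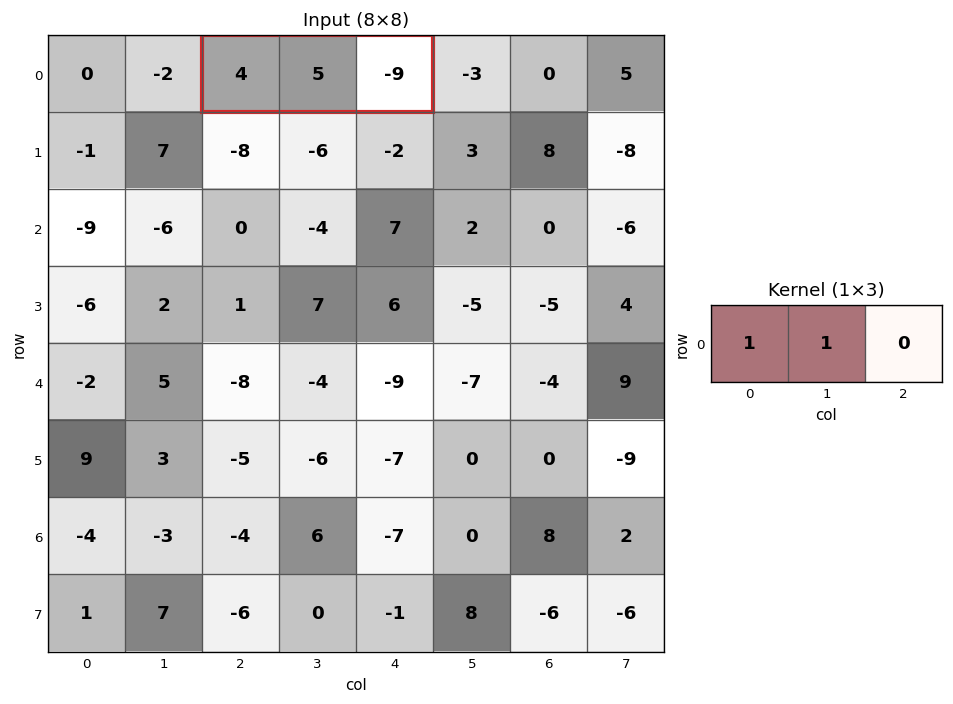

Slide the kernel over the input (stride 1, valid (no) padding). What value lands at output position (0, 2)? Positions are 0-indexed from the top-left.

The receptive field on the input at this output position is [4 5 -9]. Elementwise product with the kernel and sum: 4·1 + 5·1.

9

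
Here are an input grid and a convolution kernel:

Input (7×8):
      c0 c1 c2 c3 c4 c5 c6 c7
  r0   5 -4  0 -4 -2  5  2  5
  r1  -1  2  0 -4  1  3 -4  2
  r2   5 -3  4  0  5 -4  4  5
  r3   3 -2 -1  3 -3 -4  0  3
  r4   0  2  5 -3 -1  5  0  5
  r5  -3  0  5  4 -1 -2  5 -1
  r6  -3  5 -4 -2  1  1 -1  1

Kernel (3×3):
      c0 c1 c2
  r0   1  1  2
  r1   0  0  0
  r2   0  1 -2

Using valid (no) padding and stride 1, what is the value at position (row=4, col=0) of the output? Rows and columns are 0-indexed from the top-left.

25

The receptive field on the input at this output position is [0 2 5 / -3 0 5 / -3 5 -4]. Elementwise product with the kernel and sum: 0·1 + 2·1 + 5·2 + 5·1 + -4·-2.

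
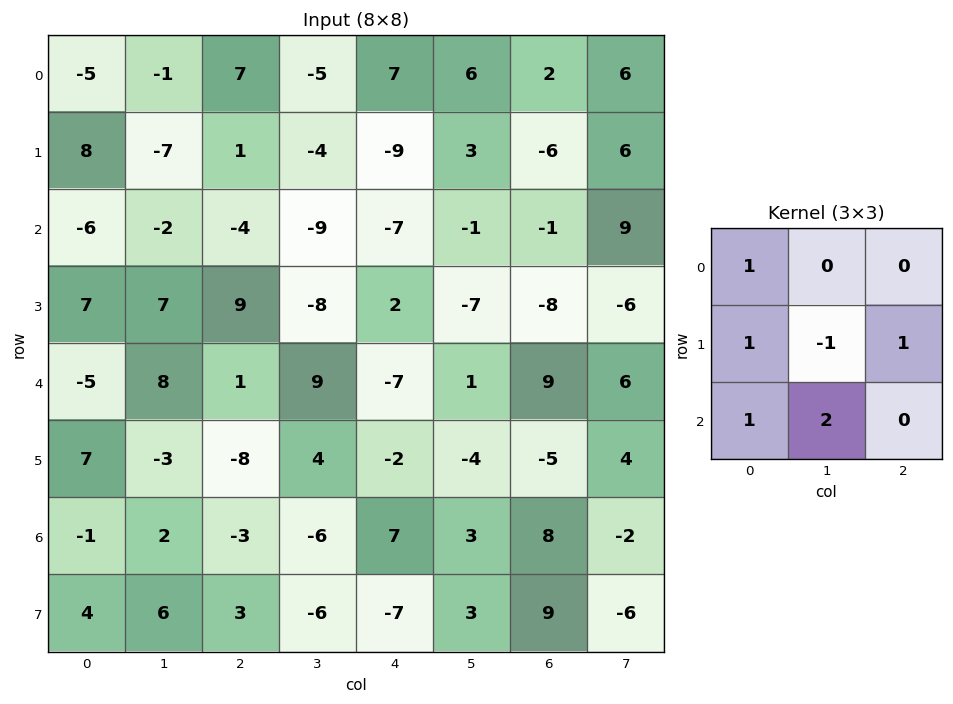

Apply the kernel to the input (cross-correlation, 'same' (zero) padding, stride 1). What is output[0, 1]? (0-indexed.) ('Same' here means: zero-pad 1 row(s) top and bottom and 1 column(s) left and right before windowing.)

-3

The receptive field on the zero-padded input at this output position is [0 0 0 / -5 -1 7 / 8 -7 1]. Elementwise product with the kernel and sum: 0·1 + -5·1 + -1·-1 + 7·1 + 8·1 + -7·2.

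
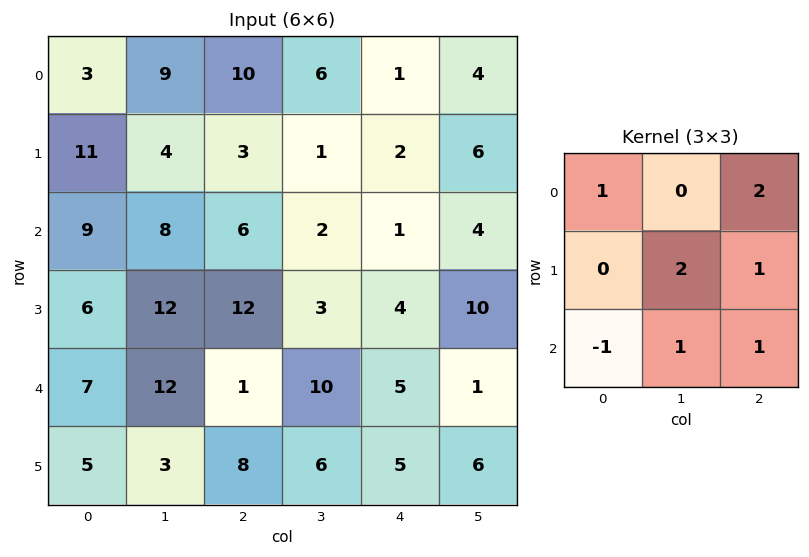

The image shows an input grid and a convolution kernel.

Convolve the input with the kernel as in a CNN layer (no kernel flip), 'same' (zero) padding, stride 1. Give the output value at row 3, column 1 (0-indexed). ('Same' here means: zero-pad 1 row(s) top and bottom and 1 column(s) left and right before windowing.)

The receptive field on the zero-padded input at this output position is [9 8 6 / 6 12 12 / 7 12 1]. Elementwise product with the kernel and sum: 9·1 + 6·2 + 12·2 + 12·1 + 7·-1 + 12·1 + 1·1.

63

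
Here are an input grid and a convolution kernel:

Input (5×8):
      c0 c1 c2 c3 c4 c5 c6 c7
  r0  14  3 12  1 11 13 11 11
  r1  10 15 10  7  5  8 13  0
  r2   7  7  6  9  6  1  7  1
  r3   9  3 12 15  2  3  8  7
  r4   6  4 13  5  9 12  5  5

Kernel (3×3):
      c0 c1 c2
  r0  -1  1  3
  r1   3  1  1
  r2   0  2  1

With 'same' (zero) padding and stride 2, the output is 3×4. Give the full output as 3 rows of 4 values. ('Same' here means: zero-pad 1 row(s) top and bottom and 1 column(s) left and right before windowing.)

Output[0,0]: The receptive field on the zero-padded input at this output position is [0 0 0 / 0 14 3 / 0 10 15]. Elementwise product with the kernel and sum: 0·-1 + 0·1 + 0·3 + 0·3 + 14·1 + 3·1 + 10·2 + 15·1.
Output[0,1]: The receptive field on the zero-padded input at this output position is [0 0 0 / 3 12 1 / 15 10 7]. Elementwise product with the kernel and sum: 0·-1 + 0·1 + 0·3 + 3·3 + 12·1 + 1·1 + 10·2 + 7·1.

52 49 45 87
90 91 63 39
28 84 32 72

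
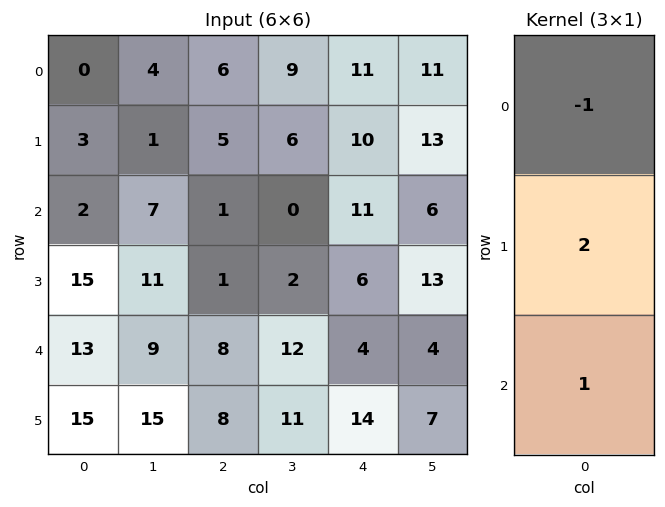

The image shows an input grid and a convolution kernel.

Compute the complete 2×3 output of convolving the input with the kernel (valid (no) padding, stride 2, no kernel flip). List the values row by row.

8 5 20
41 9 5

Output[0,0]: The receptive field on the input at this output position is [0 / 3 / 2]. Elementwise product with the kernel and sum: 0·-1 + 3·2 + 2·1.
Output[0,1]: The receptive field on the input at this output position is [6 / 5 / 1]. Elementwise product with the kernel and sum: 6·-1 + 5·2 + 1·1.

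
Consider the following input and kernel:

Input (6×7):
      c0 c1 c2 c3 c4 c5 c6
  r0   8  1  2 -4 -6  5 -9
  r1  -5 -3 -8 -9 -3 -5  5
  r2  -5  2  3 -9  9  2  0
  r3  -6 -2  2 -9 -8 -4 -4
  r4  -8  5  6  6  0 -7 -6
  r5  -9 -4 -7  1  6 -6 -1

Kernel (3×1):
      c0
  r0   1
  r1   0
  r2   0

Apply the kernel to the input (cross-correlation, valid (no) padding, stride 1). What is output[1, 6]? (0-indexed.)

5

The receptive field on the input at this output position is [5 / 0 / -4]. Elementwise product with the kernel and sum: 5·1.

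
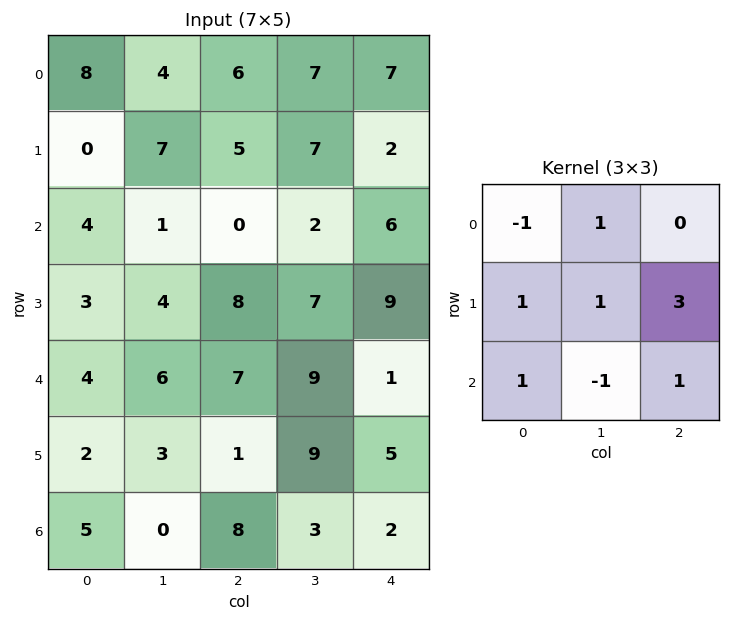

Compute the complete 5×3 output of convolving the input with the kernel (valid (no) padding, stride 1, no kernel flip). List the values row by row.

21 38 23
19 8 32
33 40 43
32 55 15
23 27 34

Output[0,0]: The receptive field on the input at this output position is [8 4 6 / 0 7 5 / 4 1 0]. Elementwise product with the kernel and sum: 8·-1 + 4·1 + 0·1 + 7·1 + 5·3 + 4·1 + 1·-1 + 0·1.
Output[0,1]: The receptive field on the input at this output position is [4 6 7 / 7 5 7 / 1 0 2]. Elementwise product with the kernel and sum: 4·-1 + 6·1 + 7·1 + 5·1 + 7·3 + 1·1 + 0·-1 + 2·1.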